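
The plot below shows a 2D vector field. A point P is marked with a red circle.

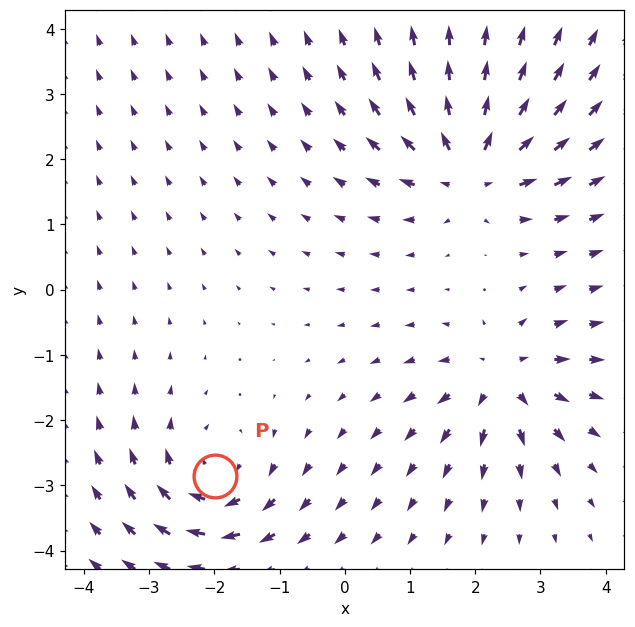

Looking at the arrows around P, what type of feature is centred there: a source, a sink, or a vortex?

vortex

At P (-2.0, -2.9) the arrows circulate clockwise. Divergence ≈0, curl about -5 — near-zero divergence with nonzero curl is a vortex.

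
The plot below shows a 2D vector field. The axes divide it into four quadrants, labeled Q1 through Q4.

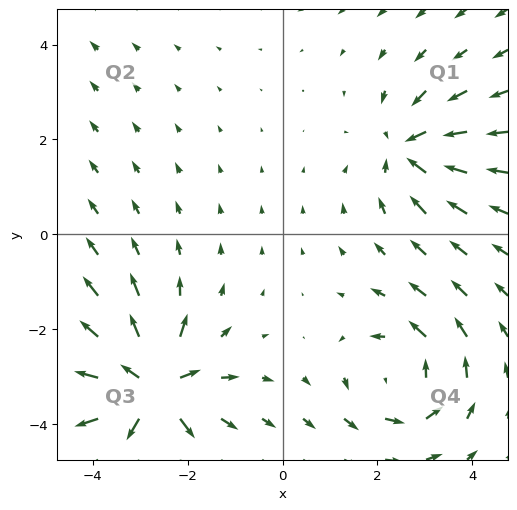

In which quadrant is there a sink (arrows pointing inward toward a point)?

The sink sits at approximately (2.7, 1.8), which lies in quadrant Q1. The divergence there is about -4, negative as expected for a sink.

Q1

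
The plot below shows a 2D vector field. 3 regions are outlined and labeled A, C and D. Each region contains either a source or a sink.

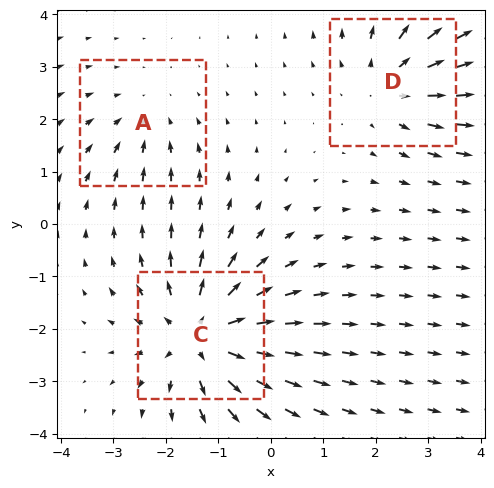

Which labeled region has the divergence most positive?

C

Divergence at each region's feature centre — A: about -2, C: about +5, D: about +3. Region C is most positive.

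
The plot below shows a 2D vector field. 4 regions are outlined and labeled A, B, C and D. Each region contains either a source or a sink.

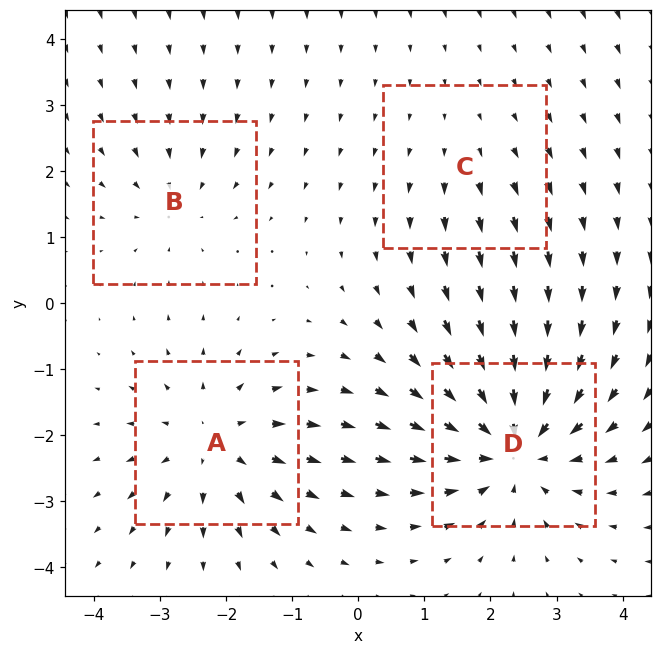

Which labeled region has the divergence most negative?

Divergence at each region's feature centre — A: about +4, B: about -3, C: about +2, D: about -6. Region D is most negative.

D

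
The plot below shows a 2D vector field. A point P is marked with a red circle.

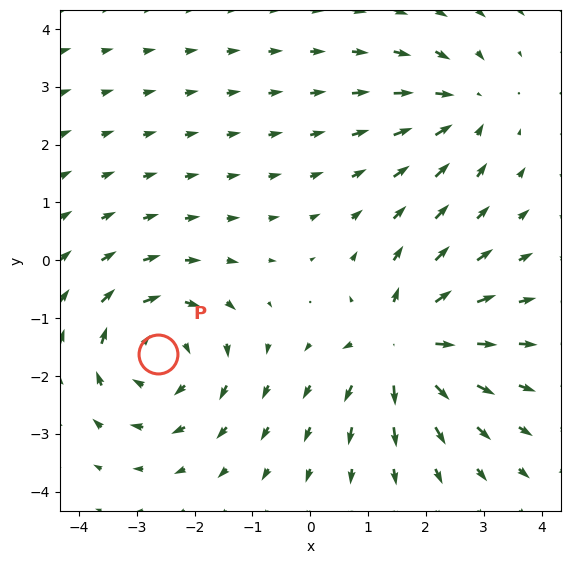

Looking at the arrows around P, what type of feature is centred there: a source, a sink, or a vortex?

At P (-2.6, -1.6) the arrows circulate clockwise. Divergence ≈0, curl about -4 — near-zero divergence with nonzero curl is a vortex.

vortex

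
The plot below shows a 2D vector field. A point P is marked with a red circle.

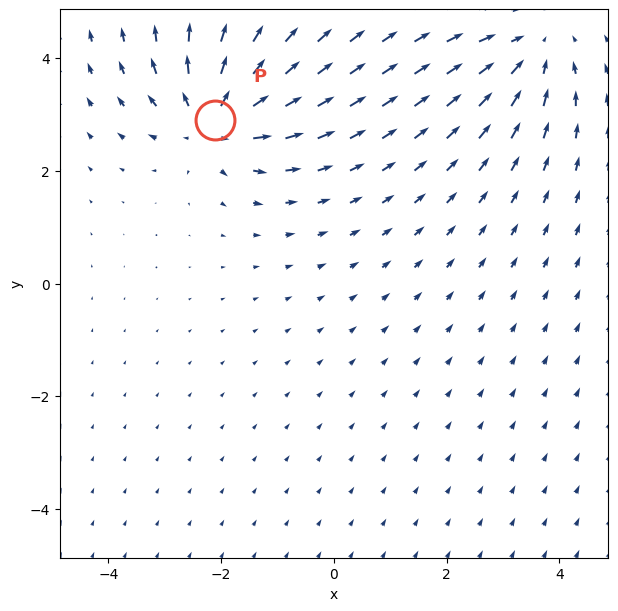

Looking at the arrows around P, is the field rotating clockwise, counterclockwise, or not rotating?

not rotating

Near P at (-2.1, 2.9) the arrows show no circulation. The curl there is ≈0.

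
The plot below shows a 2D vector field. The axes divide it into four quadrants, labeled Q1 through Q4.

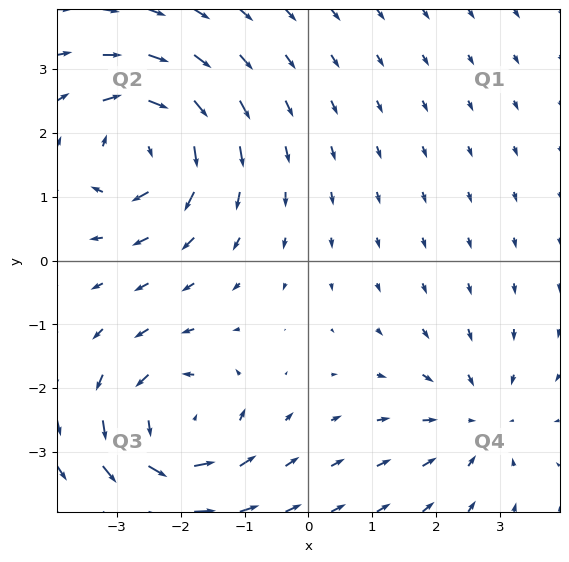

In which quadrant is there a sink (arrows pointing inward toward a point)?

Q4

The sink sits at approximately (2.7, -2.5), which lies in quadrant Q4. The divergence there is about -3, negative as expected for a sink.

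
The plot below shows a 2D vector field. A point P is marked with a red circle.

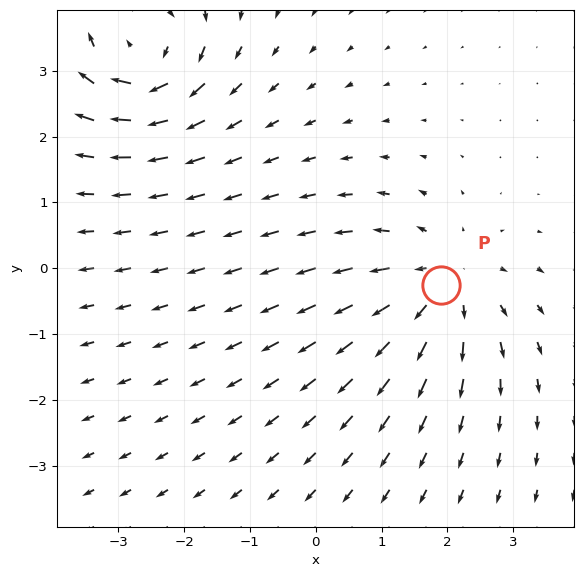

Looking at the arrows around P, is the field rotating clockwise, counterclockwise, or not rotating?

not rotating

Near P at (1.9, -0.3) the arrows show no circulation. The curl there is ≈0.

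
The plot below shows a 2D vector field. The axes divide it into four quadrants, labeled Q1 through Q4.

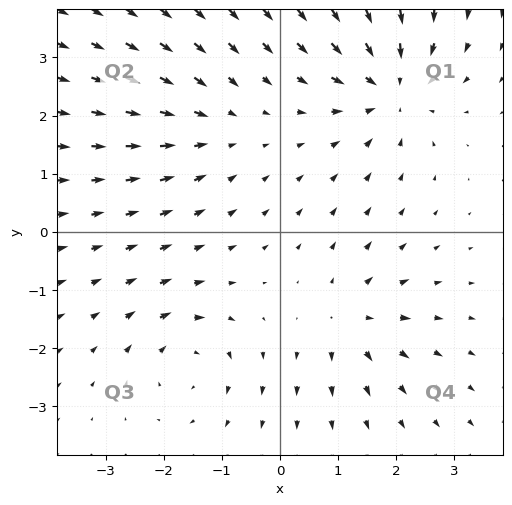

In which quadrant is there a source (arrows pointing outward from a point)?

Q4

The source sits at approximately (1.2, -1.5), which lies in quadrant Q4. The divergence there is about +4, positive as expected for a source.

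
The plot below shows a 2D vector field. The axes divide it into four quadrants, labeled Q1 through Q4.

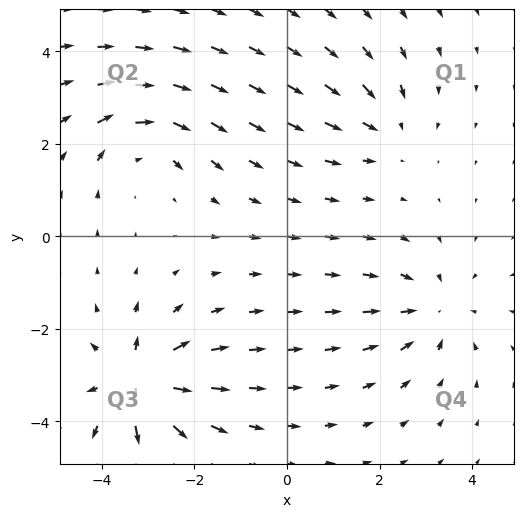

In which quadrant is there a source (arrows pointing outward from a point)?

Q3

The source sits at approximately (-3.2, -3.2), which lies in quadrant Q3. The divergence there is about +7, positive as expected for a source.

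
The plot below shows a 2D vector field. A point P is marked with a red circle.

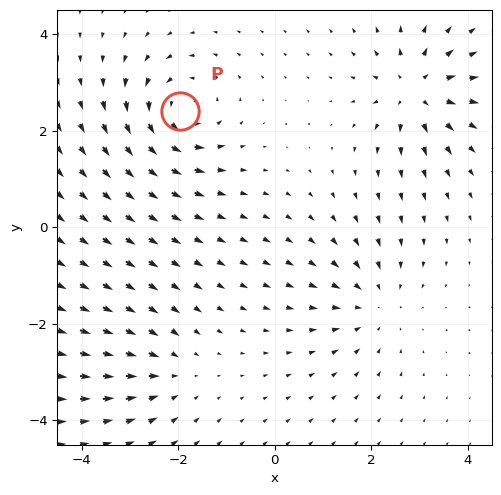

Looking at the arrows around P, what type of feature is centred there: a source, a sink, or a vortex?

At P (-2.0, 2.4) the arrows circulate counterclockwise. Divergence ≈0, curl about +5 — near-zero divergence with nonzero curl is a vortex.

vortex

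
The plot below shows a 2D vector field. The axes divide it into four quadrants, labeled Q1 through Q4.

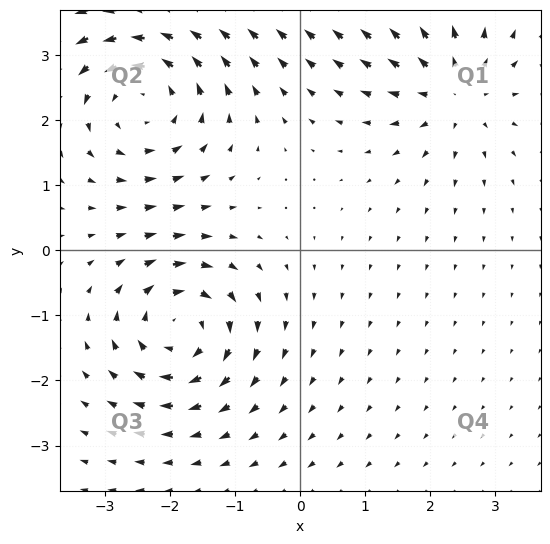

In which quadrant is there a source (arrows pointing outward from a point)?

The source sits at approximately (2.4, 2.4), which lies in quadrant Q1. The divergence there is about +4, positive as expected for a source.

Q1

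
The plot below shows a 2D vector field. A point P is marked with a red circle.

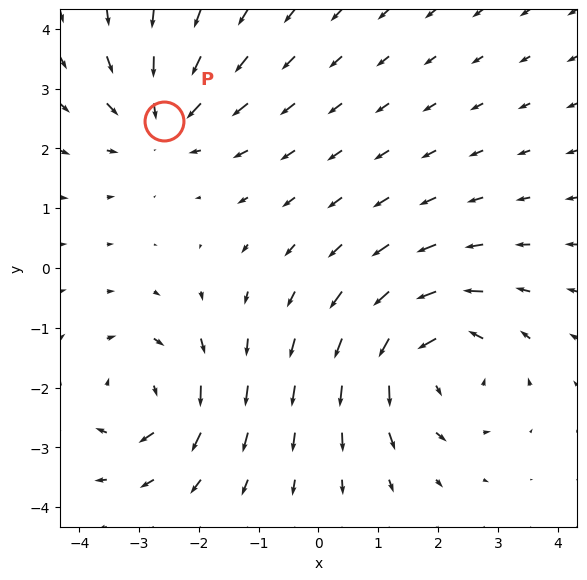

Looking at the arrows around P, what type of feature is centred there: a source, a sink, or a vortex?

At P (-2.6, 2.5) the arrows converge inward. Divergence about -4, curl ≈0 — negative divergence with near-zero curl is a sink.

sink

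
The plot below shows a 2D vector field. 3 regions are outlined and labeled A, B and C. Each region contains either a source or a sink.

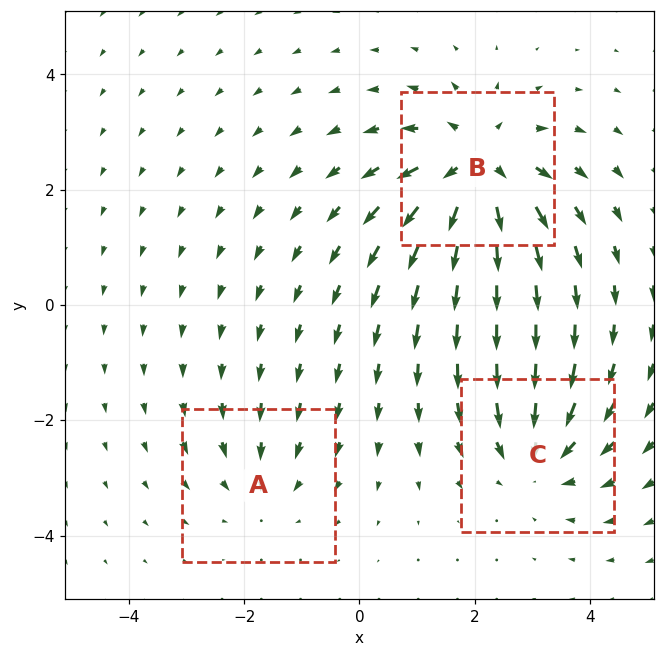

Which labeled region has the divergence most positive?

B

Divergence at each region's feature centre — A: about -2, B: about +5, C: about -3. Region B is most positive.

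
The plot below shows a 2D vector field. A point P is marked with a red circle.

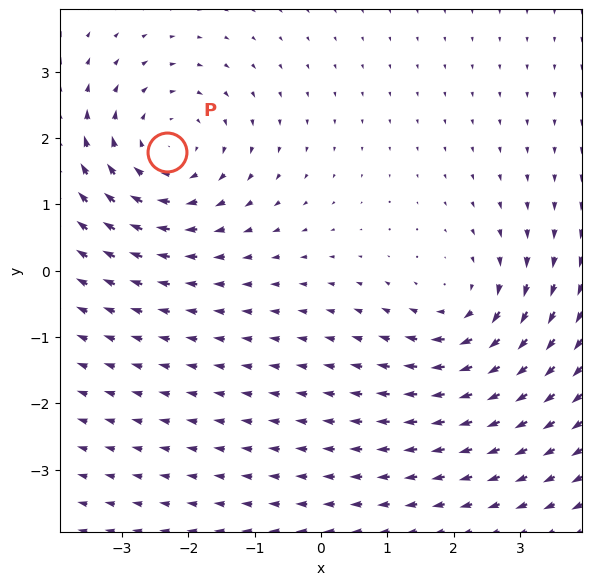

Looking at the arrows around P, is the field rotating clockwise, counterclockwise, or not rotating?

clockwise

Near P at (-2.3, 1.8) the arrows circulate clockwise. The curl (z-component) there is about -4; negative curl means clockwise rotation.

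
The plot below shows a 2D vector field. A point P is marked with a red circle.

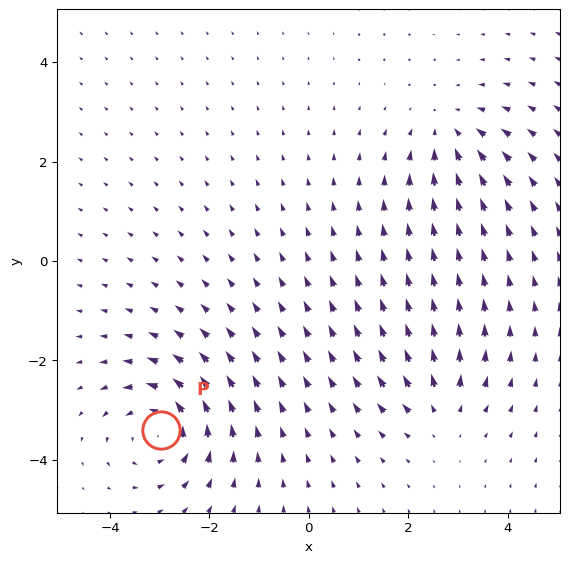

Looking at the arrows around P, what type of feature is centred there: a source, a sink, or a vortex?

vortex

At P (-3.0, -3.4) the arrows circulate counterclockwise. Divergence ≈0, curl about +5 — near-zero divergence with nonzero curl is a vortex.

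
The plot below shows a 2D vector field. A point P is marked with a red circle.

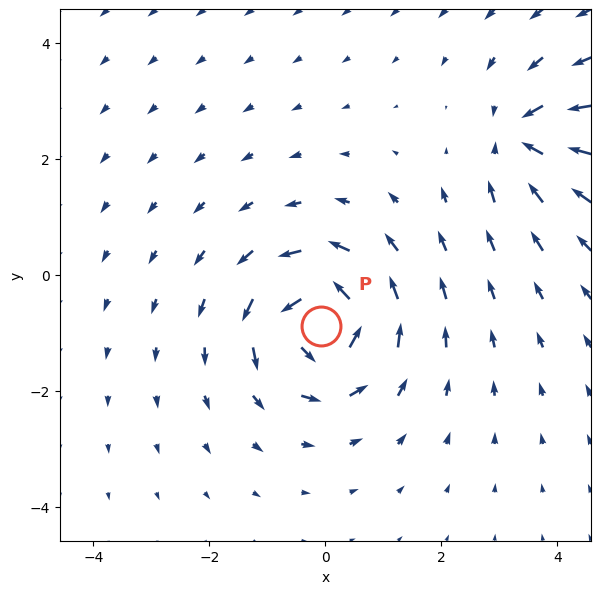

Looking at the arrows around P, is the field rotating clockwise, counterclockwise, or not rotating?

Near P at (-0.1, -0.9) the arrows circulate counterclockwise. The curl (z-component) there is about +6; positive curl means counterclockwise rotation.

counterclockwise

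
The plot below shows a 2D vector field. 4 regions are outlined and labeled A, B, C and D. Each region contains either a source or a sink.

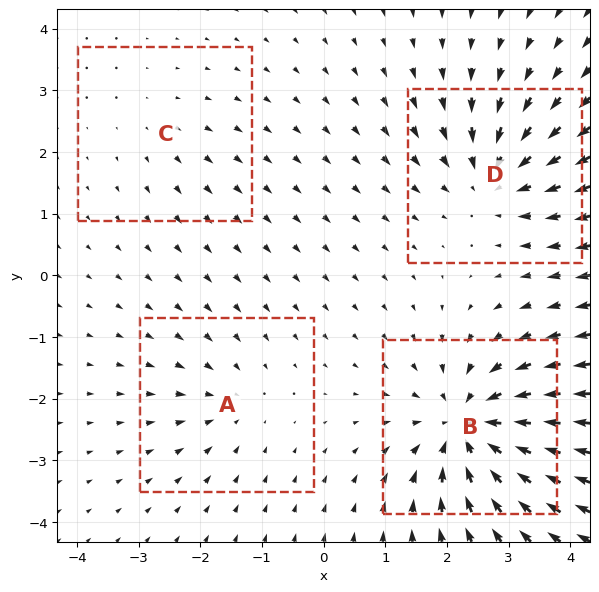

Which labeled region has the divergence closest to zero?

Divergence at each region's feature centre — A: about -3, B: about -8, C: about +2, D: about -6. Region C is closest to zero.

C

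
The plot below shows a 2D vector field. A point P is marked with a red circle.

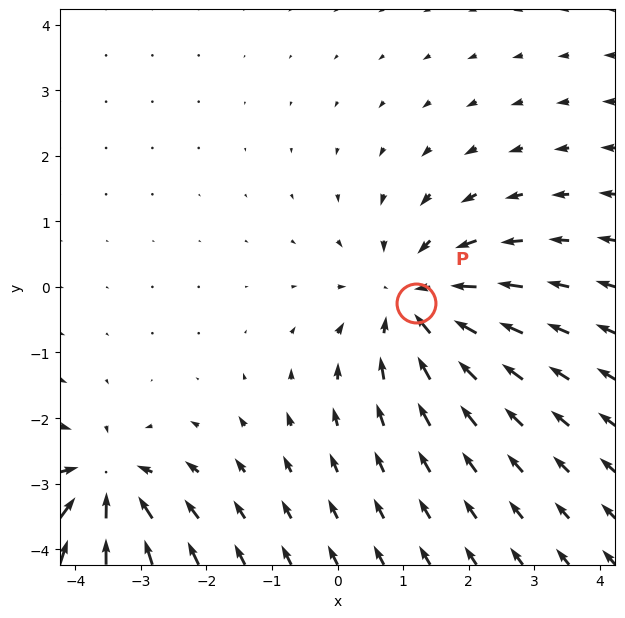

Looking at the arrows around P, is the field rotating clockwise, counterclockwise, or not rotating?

not rotating

Near P at (1.2, -0.2) the arrows show no circulation. The curl there is ≈0.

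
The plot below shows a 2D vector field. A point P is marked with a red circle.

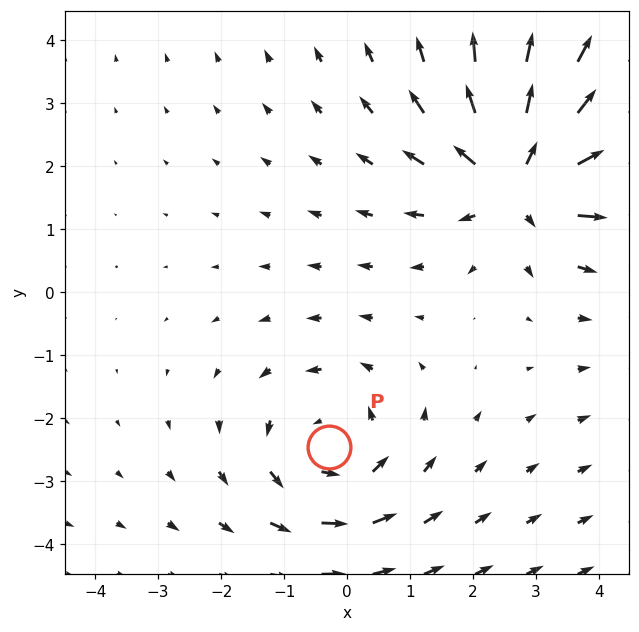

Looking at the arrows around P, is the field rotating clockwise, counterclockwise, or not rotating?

Near P at (-0.3, -2.5) the arrows circulate counterclockwise. The curl (z-component) there is about +3; positive curl means counterclockwise rotation.

counterclockwise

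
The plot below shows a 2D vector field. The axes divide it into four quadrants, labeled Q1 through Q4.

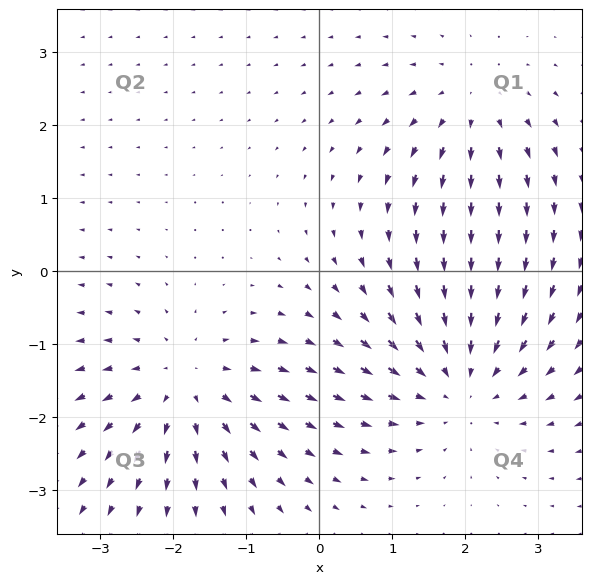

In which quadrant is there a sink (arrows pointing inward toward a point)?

The sink sits at approximately (1.9, -1.5), which lies in quadrant Q4. The divergence there is about -4, negative as expected for a sink.

Q4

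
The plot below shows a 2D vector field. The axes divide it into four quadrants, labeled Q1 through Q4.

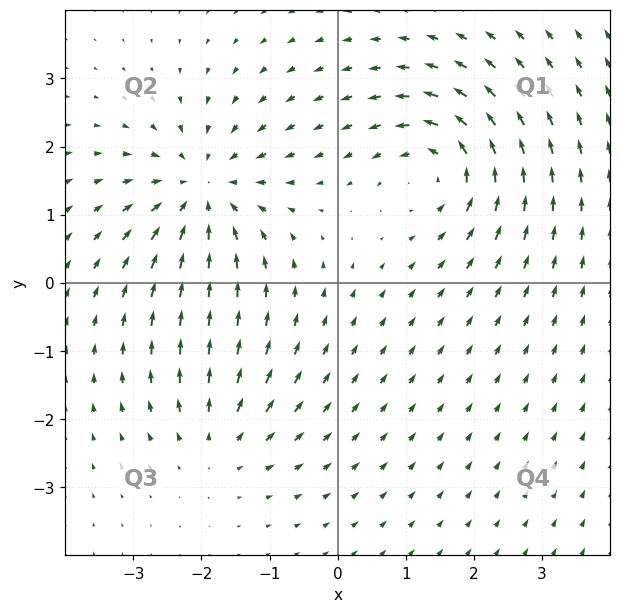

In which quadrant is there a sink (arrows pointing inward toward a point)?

The sink sits at approximately (-2.0, 1.4), which lies in quadrant Q2. The divergence there is about -5, negative as expected for a sink.

Q2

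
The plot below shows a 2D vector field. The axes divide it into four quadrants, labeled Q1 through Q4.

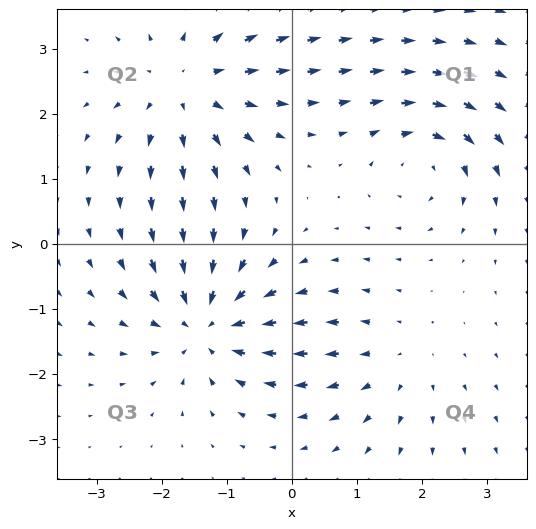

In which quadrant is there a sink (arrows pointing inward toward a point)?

Q3

The sink sits at approximately (-1.3, -1.2), which lies in quadrant Q3. The divergence there is about -6, negative as expected for a sink.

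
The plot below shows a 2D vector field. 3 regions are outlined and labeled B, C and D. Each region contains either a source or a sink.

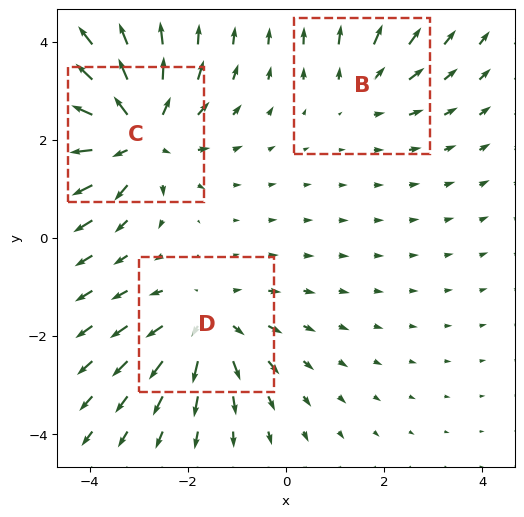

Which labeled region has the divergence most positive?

C

Divergence at each region's feature centre — B: about +2, C: about +4, D: about +3. Region C is most positive.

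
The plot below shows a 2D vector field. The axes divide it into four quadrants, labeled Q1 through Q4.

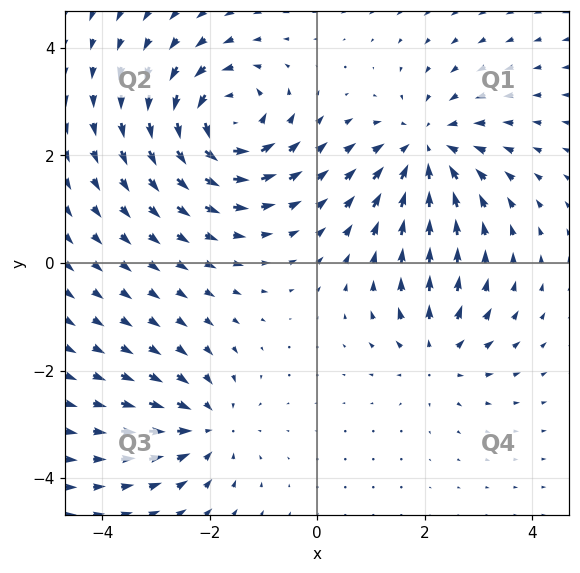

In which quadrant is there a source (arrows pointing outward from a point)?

Q4

The source sits at approximately (2.2, -1.7), which lies in quadrant Q4. The divergence there is about +4, positive as expected for a source.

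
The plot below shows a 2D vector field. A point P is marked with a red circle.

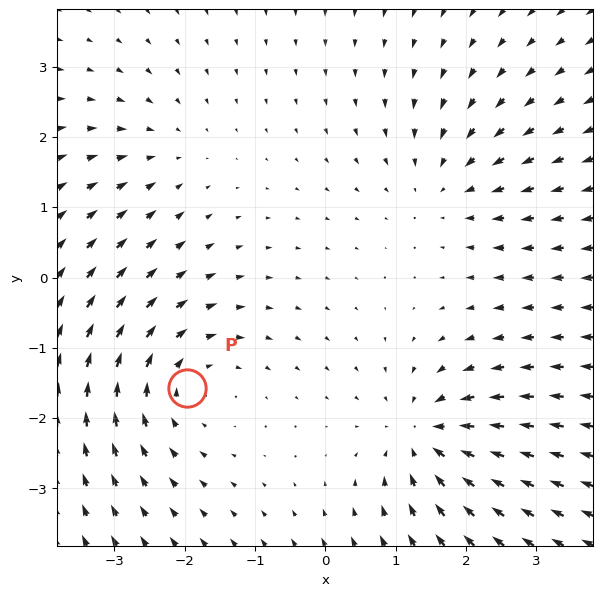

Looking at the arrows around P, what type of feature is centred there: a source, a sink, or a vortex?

vortex

At P (-2.0, -1.6) the arrows circulate clockwise. Divergence ≈0, curl about -4 — near-zero divergence with nonzero curl is a vortex.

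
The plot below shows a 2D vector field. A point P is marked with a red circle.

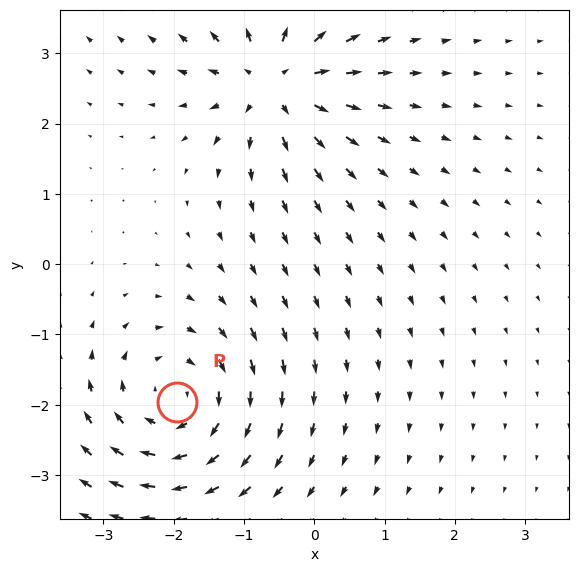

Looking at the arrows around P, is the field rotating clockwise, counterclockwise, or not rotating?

clockwise

Near P at (-2.0, -2.0) the arrows circulate clockwise. The curl (z-component) there is about -5; negative curl means clockwise rotation.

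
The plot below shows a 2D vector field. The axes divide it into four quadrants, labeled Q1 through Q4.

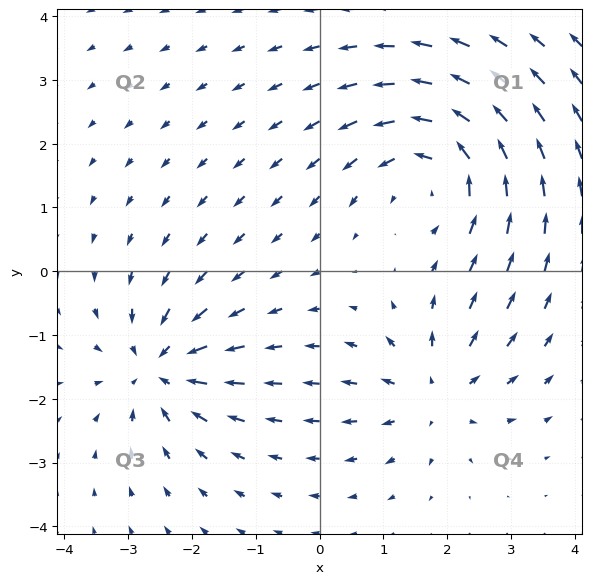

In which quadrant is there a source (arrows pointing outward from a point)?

The source sits at approximately (1.8, -1.9), which lies in quadrant Q4. The divergence there is about +3, positive as expected for a source.

Q4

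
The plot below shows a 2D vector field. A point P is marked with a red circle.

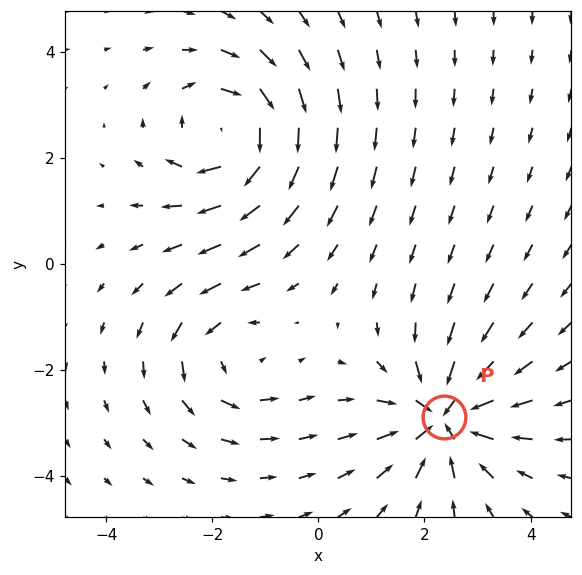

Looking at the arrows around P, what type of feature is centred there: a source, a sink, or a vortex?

At P (2.4, -2.9) the arrows converge inward. Divergence about -5, curl ≈0 — negative divergence with near-zero curl is a sink.

sink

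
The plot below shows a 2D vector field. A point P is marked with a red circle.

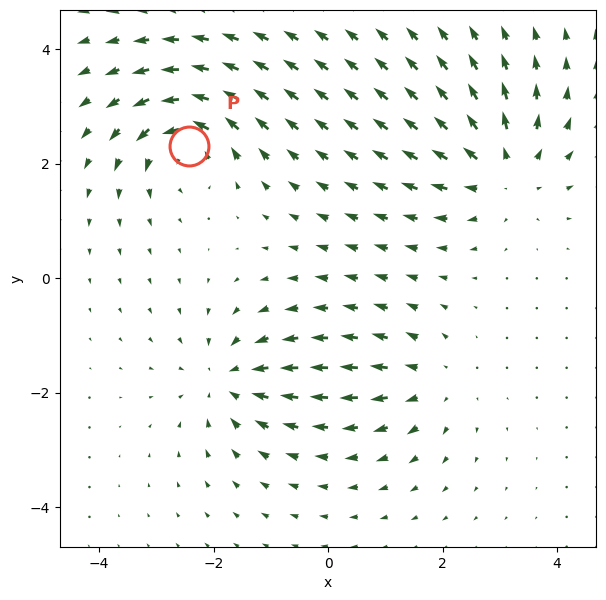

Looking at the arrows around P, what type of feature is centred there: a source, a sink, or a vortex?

vortex

At P (-2.4, 2.3) the arrows circulate counterclockwise. Divergence ≈0, curl about +6 — near-zero divergence with nonzero curl is a vortex.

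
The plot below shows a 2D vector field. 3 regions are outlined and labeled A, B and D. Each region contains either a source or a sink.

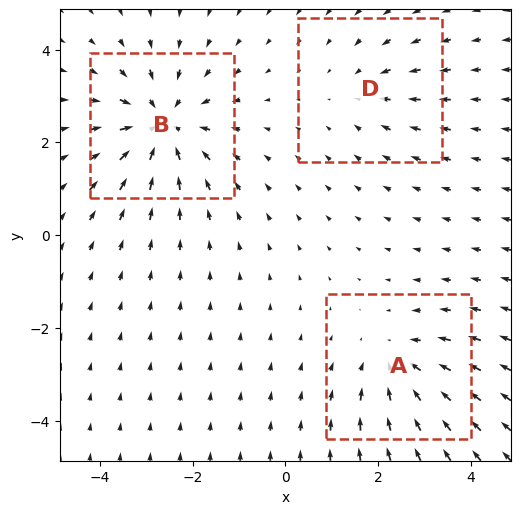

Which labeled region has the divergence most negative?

Divergence at each region's feature centre — A: about -3, B: about -4, D: about -2. Region B is most negative.

B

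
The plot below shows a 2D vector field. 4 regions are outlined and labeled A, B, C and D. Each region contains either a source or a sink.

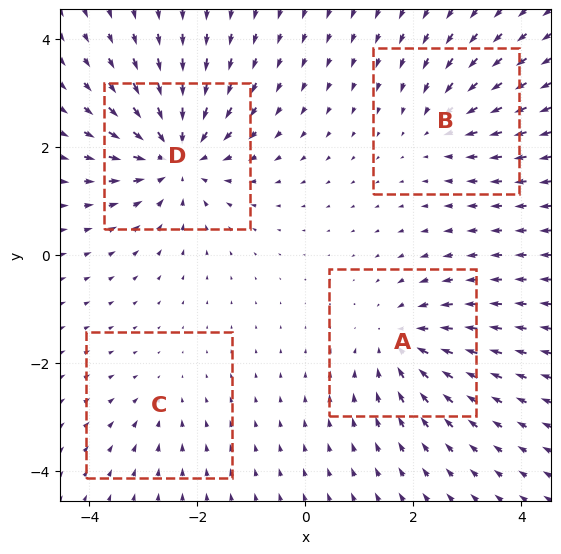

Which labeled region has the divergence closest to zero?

C

Divergence at each region's feature centre — A: about -5, B: about -3, C: about -2, D: about -7. Region C is closest to zero.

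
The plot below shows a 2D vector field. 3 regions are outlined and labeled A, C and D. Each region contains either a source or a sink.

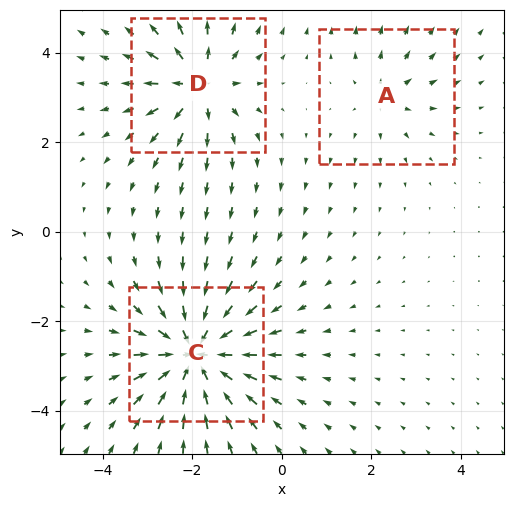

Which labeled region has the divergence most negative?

Divergence at each region's feature centre — A: about +2, C: about -6, D: about +4. Region C is most negative.

C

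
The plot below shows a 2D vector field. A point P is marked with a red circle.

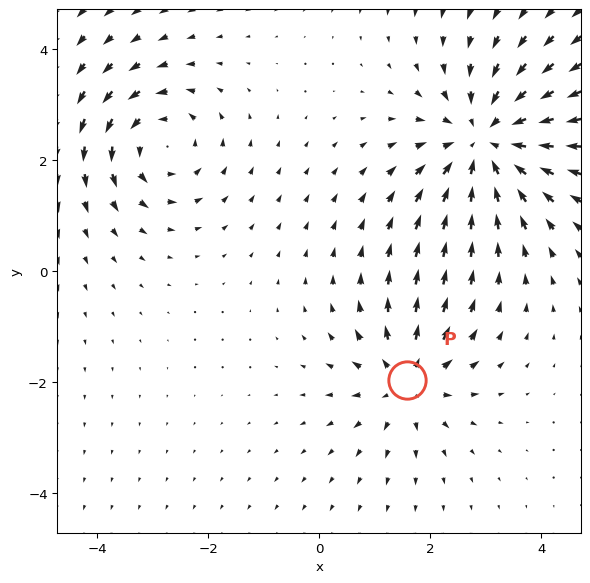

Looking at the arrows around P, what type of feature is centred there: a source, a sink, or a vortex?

At P (1.6, -2.0) the arrows spread outward. Divergence about +4, curl ≈0 — positive divergence with near-zero curl is a source.

source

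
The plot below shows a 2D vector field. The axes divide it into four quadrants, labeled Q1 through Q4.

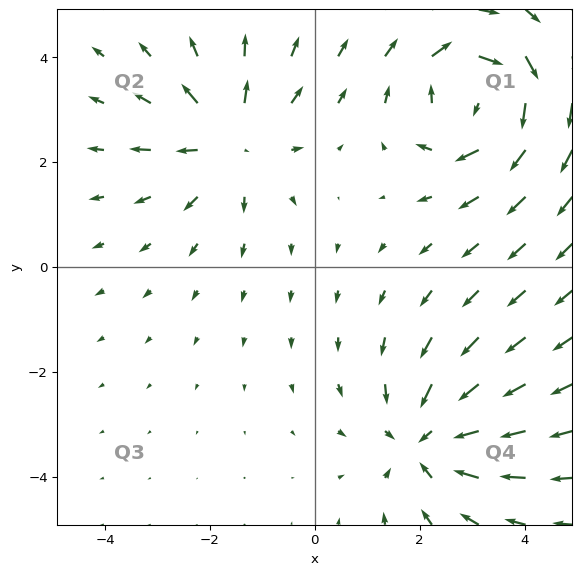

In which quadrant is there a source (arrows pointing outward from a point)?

The source sits at approximately (-1.6, 2.4), which lies in quadrant Q2. The divergence there is about +3, positive as expected for a source.

Q2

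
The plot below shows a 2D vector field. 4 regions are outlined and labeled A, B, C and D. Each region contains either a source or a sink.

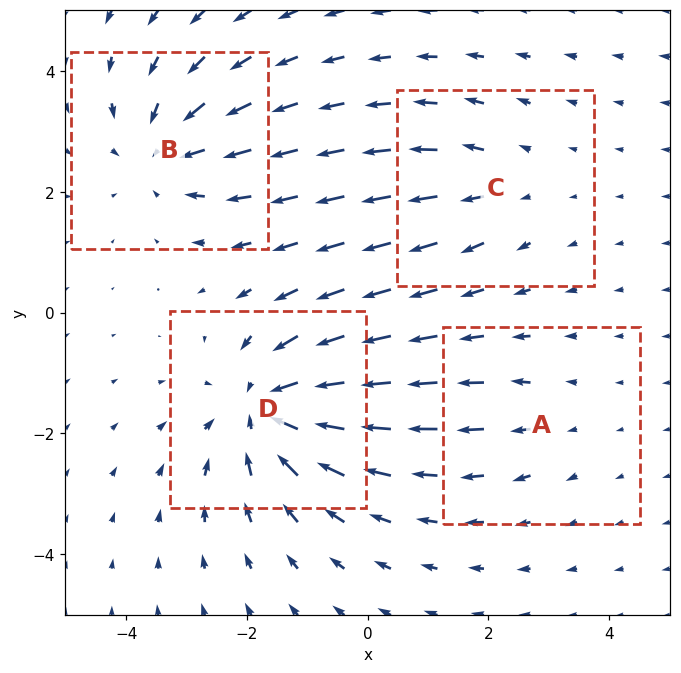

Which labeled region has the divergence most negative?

Divergence at each region's feature centre — A: about +2, B: about -4, C: about +3, D: about -6. Region D is most negative.

D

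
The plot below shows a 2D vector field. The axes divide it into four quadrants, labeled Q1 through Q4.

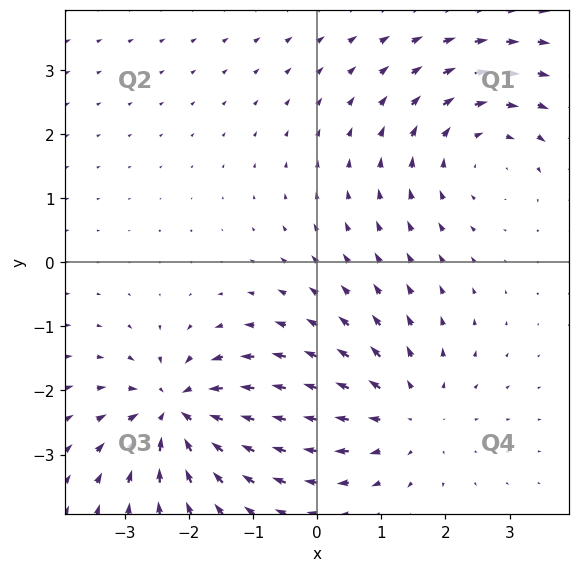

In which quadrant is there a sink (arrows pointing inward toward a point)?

The sink sits at approximately (-2.2, -2.3), which lies in quadrant Q3. The divergence there is about -7, negative as expected for a sink.

Q3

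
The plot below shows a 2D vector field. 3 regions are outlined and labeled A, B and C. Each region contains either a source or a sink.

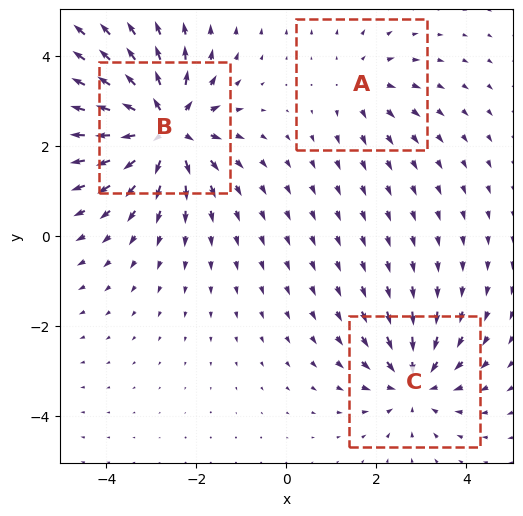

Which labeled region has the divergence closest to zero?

A

Divergence at each region's feature centre — A: about +2, B: about +6, C: about -4. Region A is closest to zero.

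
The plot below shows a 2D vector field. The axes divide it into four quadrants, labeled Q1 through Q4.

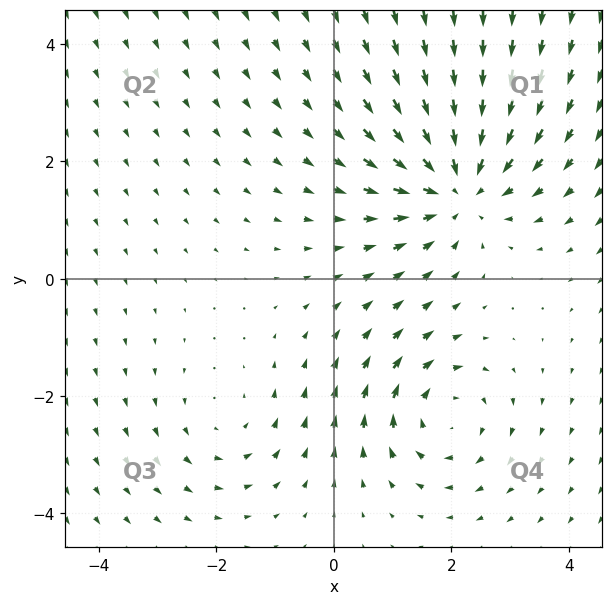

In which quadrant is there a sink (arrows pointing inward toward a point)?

Q1

The sink sits at approximately (2.1, 1.6), which lies in quadrant Q1. The divergence there is about -4, negative as expected for a sink.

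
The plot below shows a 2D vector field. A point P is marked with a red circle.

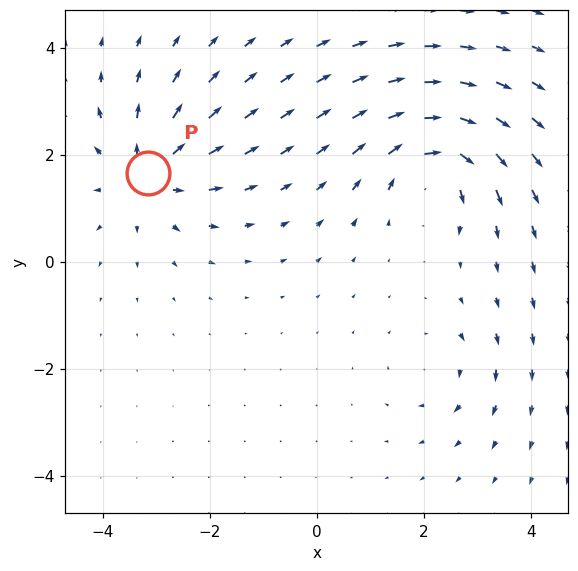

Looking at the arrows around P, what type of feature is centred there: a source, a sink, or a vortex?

At P (-3.2, 1.7) the arrows spread outward. Divergence about +4, curl ≈0 — positive divergence with near-zero curl is a source.

source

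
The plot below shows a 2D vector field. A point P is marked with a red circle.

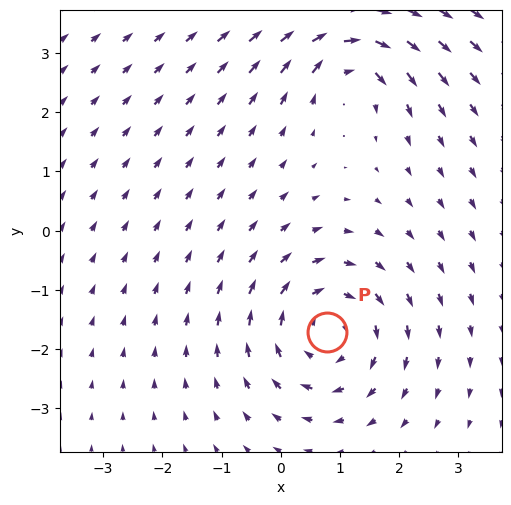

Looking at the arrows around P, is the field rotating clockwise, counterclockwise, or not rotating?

clockwise

Near P at (0.8, -1.7) the arrows circulate clockwise. The curl (z-component) there is about -4; negative curl means clockwise rotation.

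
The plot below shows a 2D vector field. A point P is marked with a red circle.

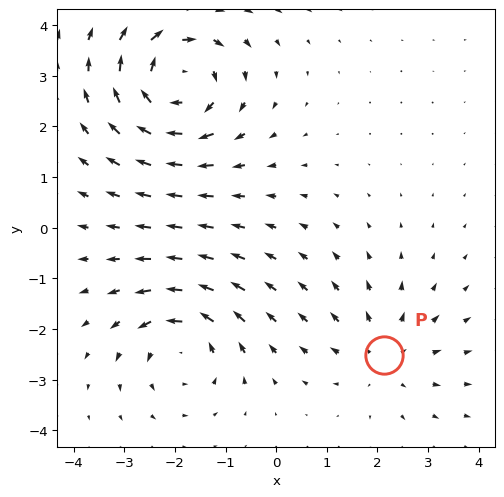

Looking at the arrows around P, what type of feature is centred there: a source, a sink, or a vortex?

At P (2.1, -2.5) the arrows spread outward. Divergence about +3, curl ≈0 — positive divergence with near-zero curl is a source.

source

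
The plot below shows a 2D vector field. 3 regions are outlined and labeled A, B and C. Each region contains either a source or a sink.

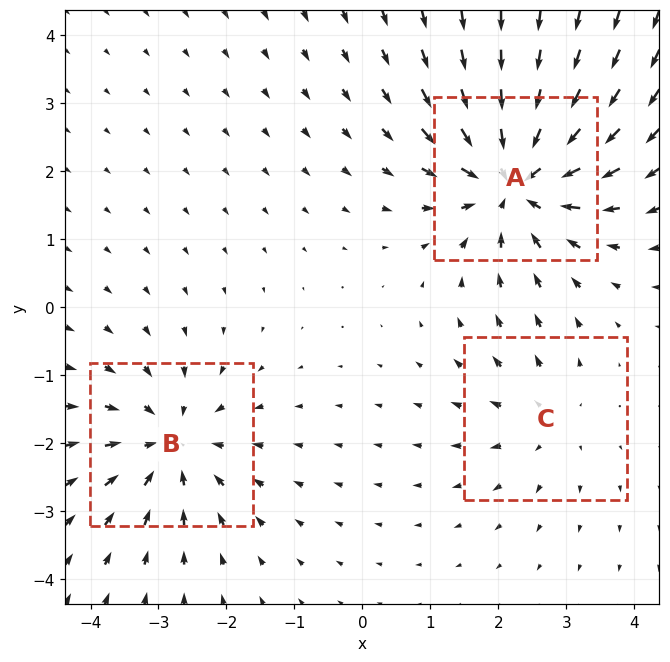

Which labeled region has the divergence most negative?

A

Divergence at each region's feature centre — A: about -5, B: about -4, C: about +2. Region A is most negative.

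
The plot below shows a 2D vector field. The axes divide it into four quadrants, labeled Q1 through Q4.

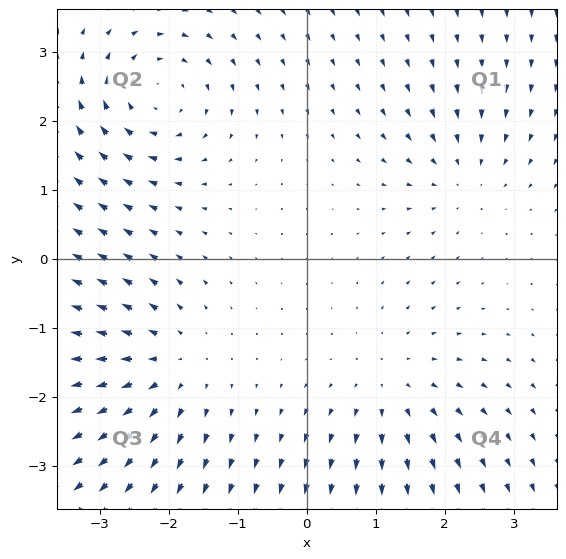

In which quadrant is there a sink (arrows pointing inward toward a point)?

Q1

The sink sits at approximately (2.3, 1.2), which lies in quadrant Q1. The divergence there is about -3, negative as expected for a sink.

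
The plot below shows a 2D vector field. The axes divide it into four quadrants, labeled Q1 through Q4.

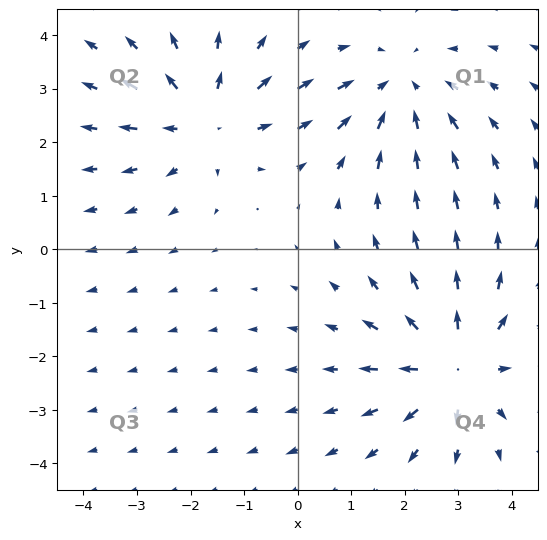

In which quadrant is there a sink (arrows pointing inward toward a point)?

The sink sits at approximately (1.9, 3.0), which lies in quadrant Q1. The divergence there is about -3, negative as expected for a sink.

Q1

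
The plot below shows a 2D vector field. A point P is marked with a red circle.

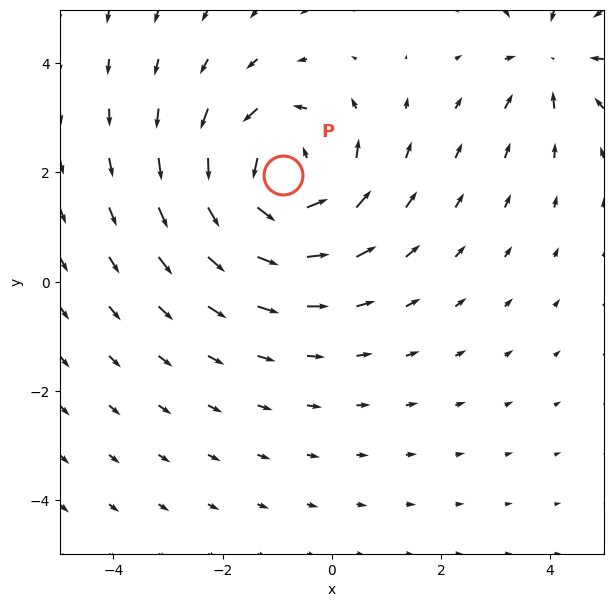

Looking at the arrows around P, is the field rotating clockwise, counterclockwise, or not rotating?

counterclockwise

Near P at (-0.9, 2.0) the arrows circulate counterclockwise. The curl (z-component) there is about +4; positive curl means counterclockwise rotation.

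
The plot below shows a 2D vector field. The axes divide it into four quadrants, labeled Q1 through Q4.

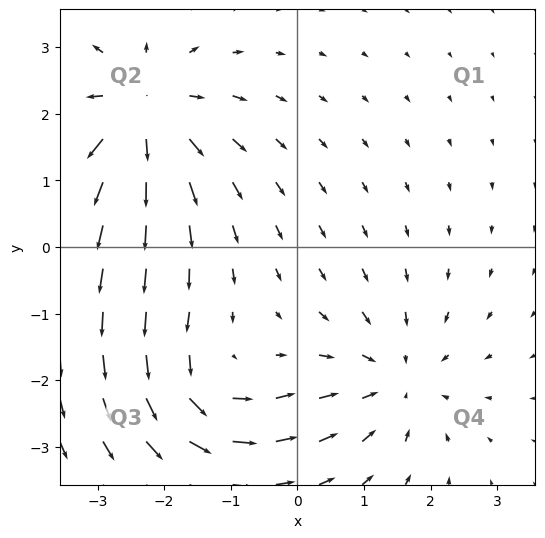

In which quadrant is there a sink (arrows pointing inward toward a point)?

The sink sits at approximately (1.5, -2.0), which lies in quadrant Q4. The divergence there is about -3, negative as expected for a sink.

Q4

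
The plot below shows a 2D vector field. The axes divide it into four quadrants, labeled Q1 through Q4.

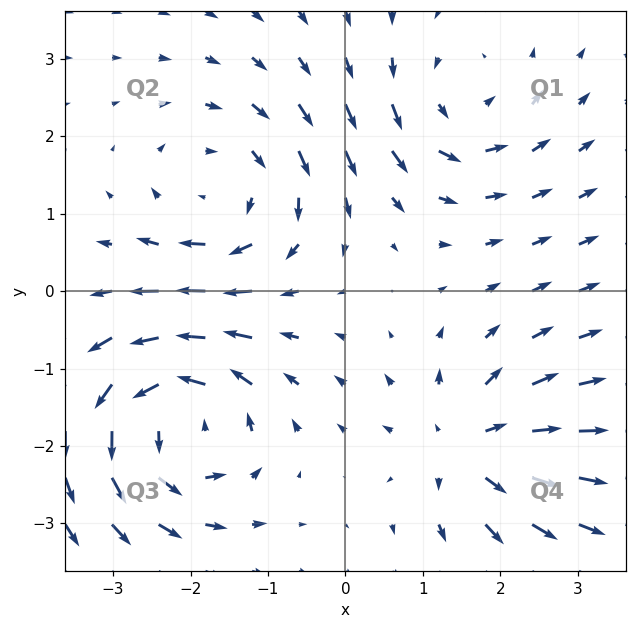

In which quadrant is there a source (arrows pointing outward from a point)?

The source sits at approximately (1.6, -2.0), which lies in quadrant Q4. The divergence there is about +4, positive as expected for a source.

Q4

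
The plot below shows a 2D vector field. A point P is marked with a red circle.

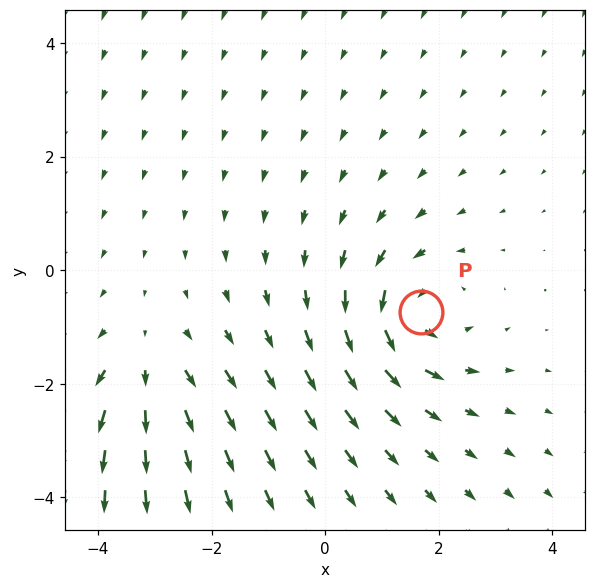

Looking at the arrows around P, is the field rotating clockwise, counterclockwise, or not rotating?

Near P at (1.7, -0.7) the arrows circulate counterclockwise. The curl (z-component) there is about +4; positive curl means counterclockwise rotation.

counterclockwise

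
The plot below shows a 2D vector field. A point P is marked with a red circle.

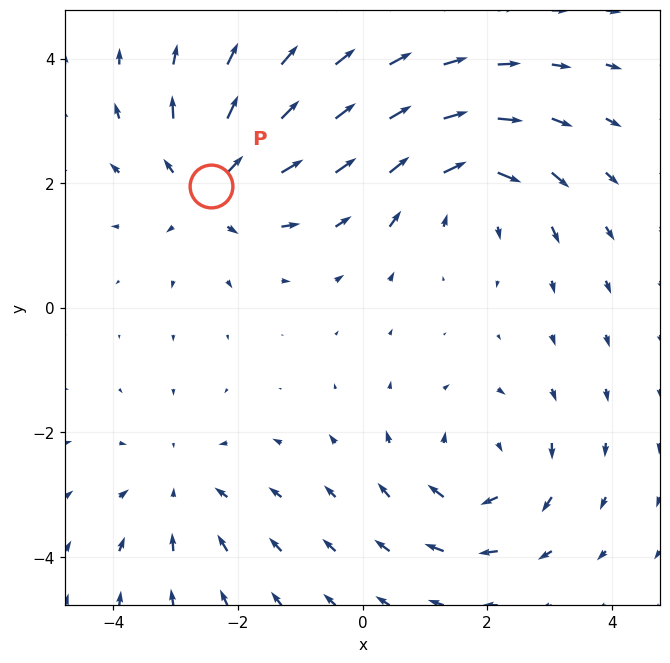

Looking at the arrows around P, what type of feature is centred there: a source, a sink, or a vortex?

At P (-2.4, 2.0) the arrows spread outward. Divergence about +5, curl ≈0 — positive divergence with near-zero curl is a source.

source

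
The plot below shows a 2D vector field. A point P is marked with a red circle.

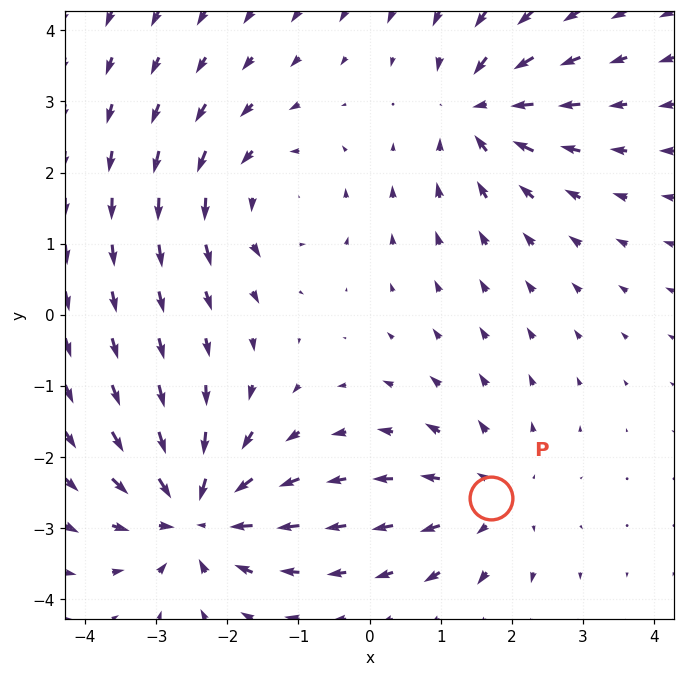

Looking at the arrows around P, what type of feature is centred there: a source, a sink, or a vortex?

At P (1.7, -2.6) the arrows spread outward. Divergence about +3, curl ≈0 — positive divergence with near-zero curl is a source.

source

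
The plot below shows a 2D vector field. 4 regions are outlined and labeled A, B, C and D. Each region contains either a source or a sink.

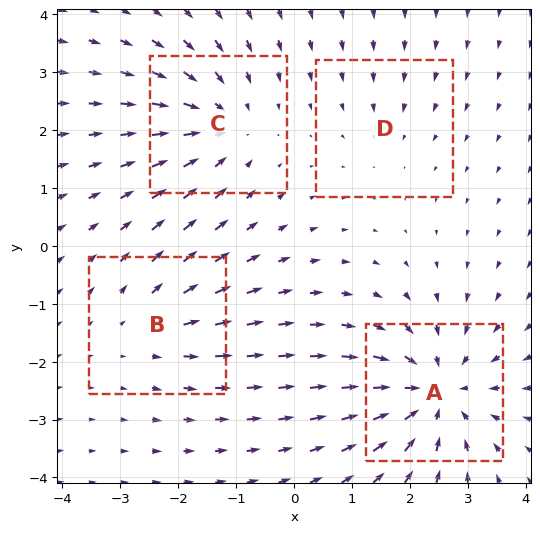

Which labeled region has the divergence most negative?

A

Divergence at each region's feature centre — A: about -6, B: about +3, C: about -5, D: about -2. Region A is most negative.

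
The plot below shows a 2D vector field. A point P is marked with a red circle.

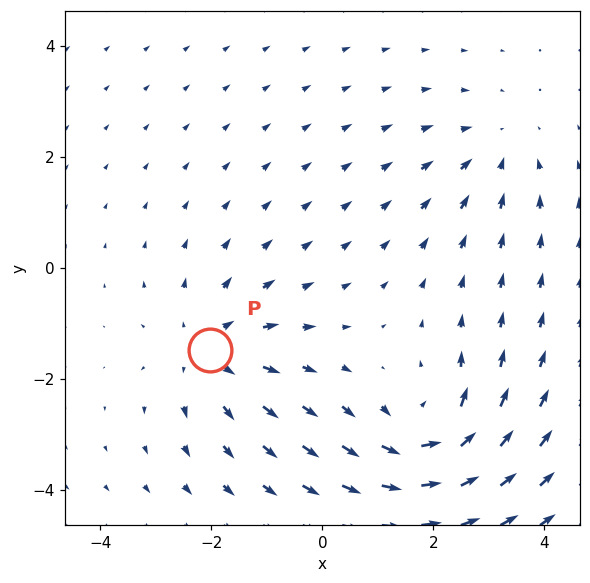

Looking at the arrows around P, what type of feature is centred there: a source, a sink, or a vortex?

At P (-2.0, -1.5) the arrows spread outward. Divergence about +4, curl ≈0 — positive divergence with near-zero curl is a source.

source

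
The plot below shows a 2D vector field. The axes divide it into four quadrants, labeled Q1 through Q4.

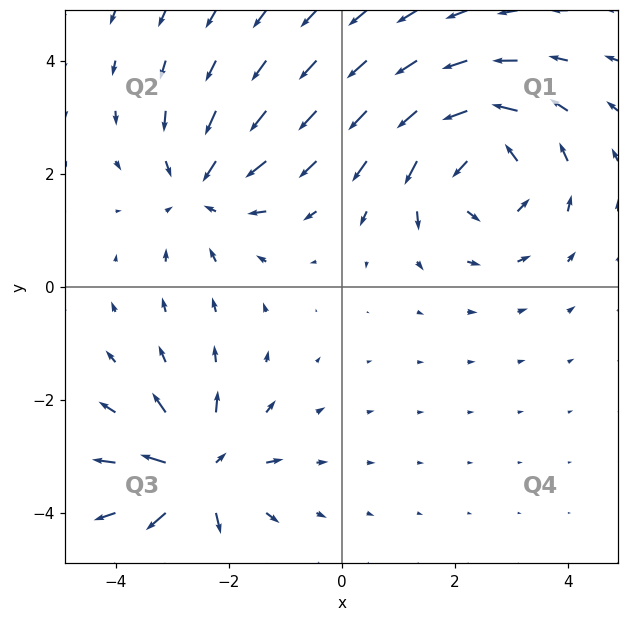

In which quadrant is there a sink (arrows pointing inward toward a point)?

Q2

The sink sits at approximately (-2.5, 1.7), which lies in quadrant Q2. The divergence there is about -3, negative as expected for a sink.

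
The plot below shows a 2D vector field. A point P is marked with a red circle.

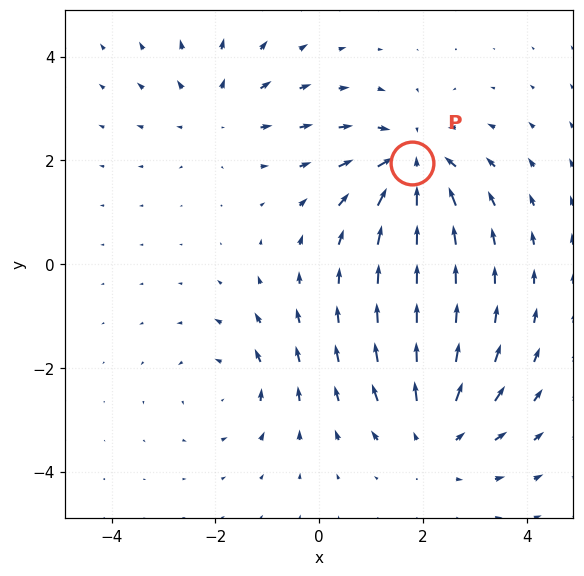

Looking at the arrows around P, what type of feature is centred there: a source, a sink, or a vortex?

sink

At P (1.8, 1.9) the arrows converge inward. Divergence about -5, curl ≈0 — negative divergence with near-zero curl is a sink.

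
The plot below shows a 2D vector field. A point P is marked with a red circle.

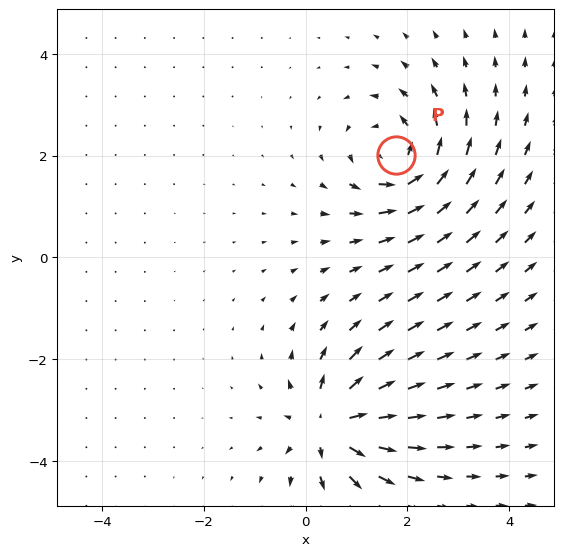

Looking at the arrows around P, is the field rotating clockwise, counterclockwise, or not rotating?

Near P at (1.8, 2.0) the arrows circulate counterclockwise. The curl (z-component) there is about +6; positive curl means counterclockwise rotation.

counterclockwise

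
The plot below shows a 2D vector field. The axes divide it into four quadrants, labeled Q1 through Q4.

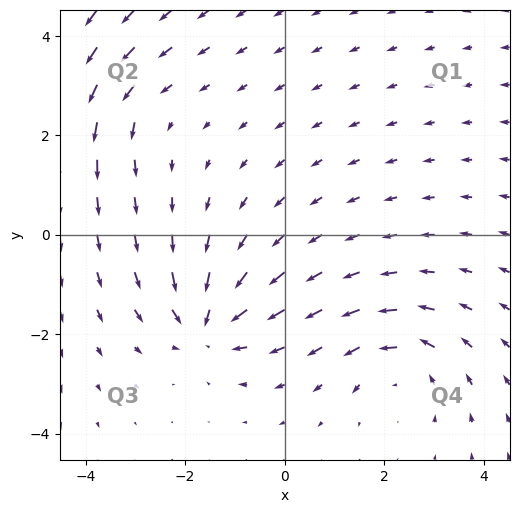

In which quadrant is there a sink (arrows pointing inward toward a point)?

Q3

The sink sits at approximately (-1.5, -1.8), which lies in quadrant Q3. The divergence there is about -5, negative as expected for a sink.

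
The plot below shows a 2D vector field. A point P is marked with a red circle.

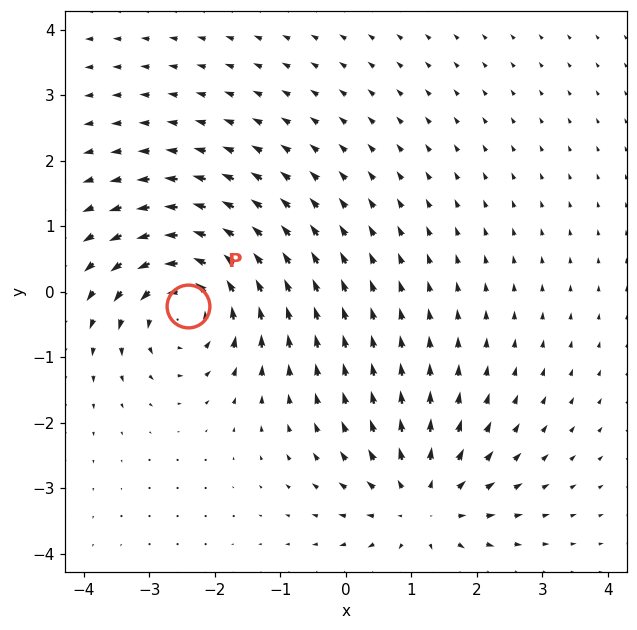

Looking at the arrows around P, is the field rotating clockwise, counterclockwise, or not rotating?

Near P at (-2.4, -0.2) the arrows circulate counterclockwise. The curl (z-component) there is about +5; positive curl means counterclockwise rotation.

counterclockwise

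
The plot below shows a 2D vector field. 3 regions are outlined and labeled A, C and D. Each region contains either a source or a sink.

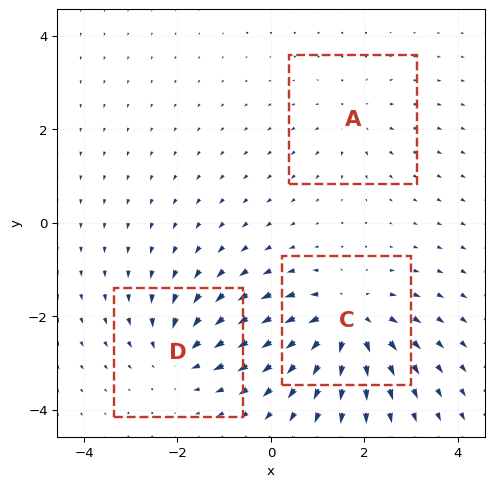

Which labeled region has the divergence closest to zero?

A

Divergence at each region's feature centre — A: about +2, C: about +5, D: about -3. Region A is closest to zero.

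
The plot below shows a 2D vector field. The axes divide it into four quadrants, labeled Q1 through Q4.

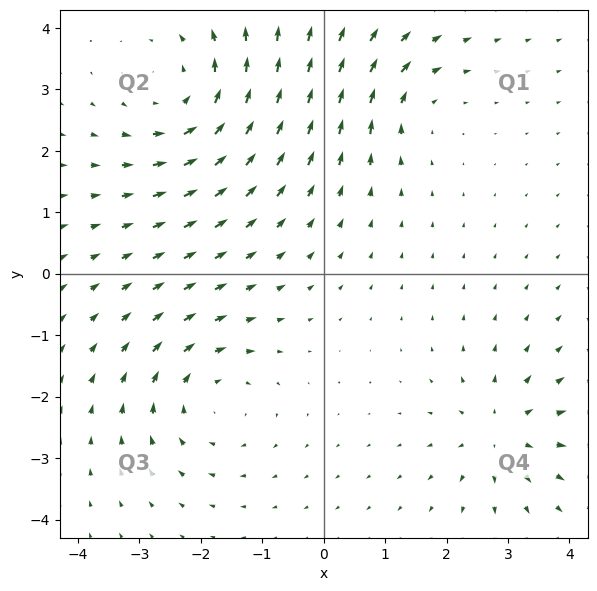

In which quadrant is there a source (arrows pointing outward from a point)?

The source sits at approximately (2.9, -2.6), which lies in quadrant Q4. The divergence there is about +4, positive as expected for a source.

Q4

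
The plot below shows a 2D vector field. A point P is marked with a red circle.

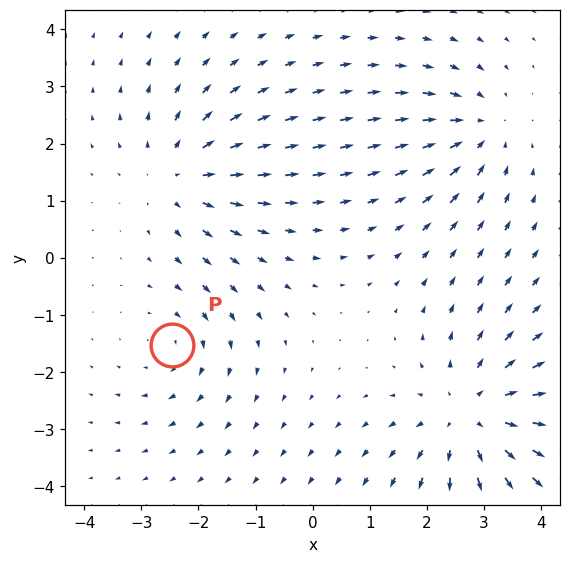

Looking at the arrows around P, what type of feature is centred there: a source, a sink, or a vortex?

At P (-2.5, -1.5) the arrows circulate clockwise. Divergence ≈0, curl about -2 — near-zero divergence with nonzero curl is a vortex.

vortex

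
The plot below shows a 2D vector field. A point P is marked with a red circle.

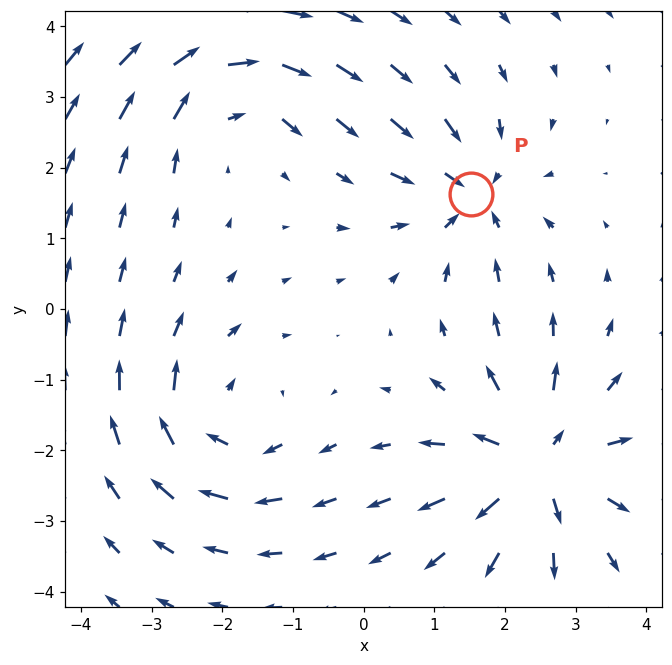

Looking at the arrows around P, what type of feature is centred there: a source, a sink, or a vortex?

At P (1.5, 1.6) the arrows converge inward. Divergence about -4, curl ≈0 — negative divergence with near-zero curl is a sink.

sink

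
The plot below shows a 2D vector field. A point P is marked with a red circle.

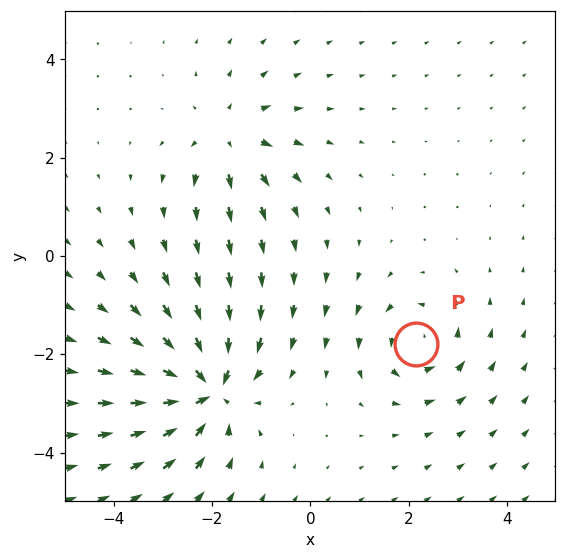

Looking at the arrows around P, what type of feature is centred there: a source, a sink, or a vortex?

At P (2.1, -1.8) the arrows circulate counterclockwise. Divergence ≈0, curl about +4 — near-zero divergence with nonzero curl is a vortex.

vortex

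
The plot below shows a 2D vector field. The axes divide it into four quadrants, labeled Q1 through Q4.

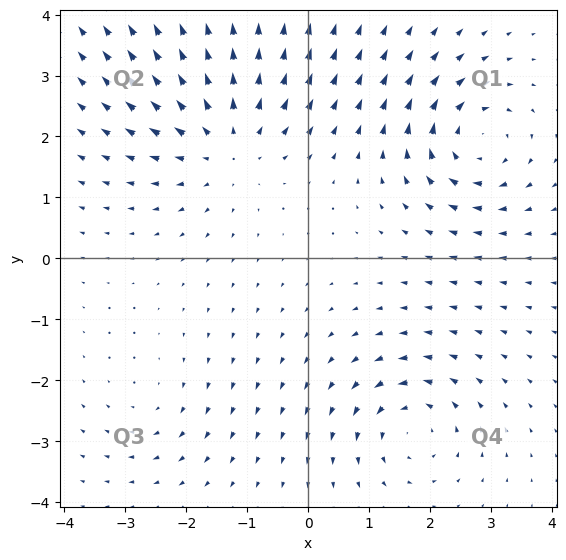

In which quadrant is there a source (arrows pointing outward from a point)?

Q2

The source sits at approximately (-1.3, 1.9), which lies in quadrant Q2. The divergence there is about +4, positive as expected for a source.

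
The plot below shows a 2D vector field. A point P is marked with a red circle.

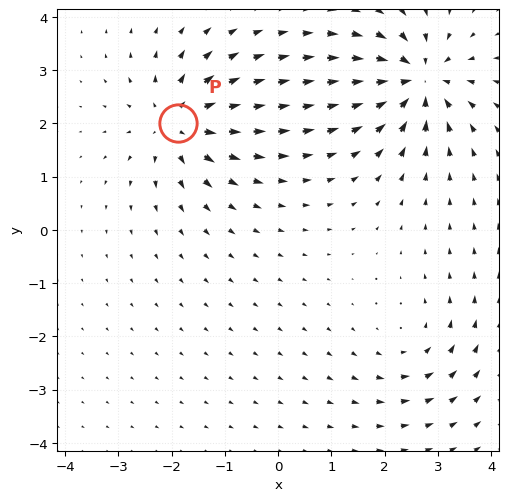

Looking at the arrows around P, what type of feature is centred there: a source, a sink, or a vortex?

At P (-1.9, 2.0) the arrows spread outward. Divergence about +5, curl ≈0 — positive divergence with near-zero curl is a source.

source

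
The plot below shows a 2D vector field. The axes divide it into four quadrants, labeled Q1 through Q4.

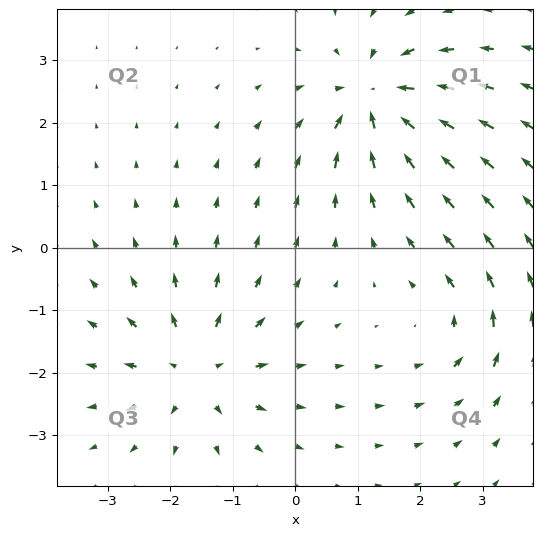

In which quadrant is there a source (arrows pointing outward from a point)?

The source sits at approximately (-1.6, -1.9), which lies in quadrant Q3. The divergence there is about +5, positive as expected for a source.

Q3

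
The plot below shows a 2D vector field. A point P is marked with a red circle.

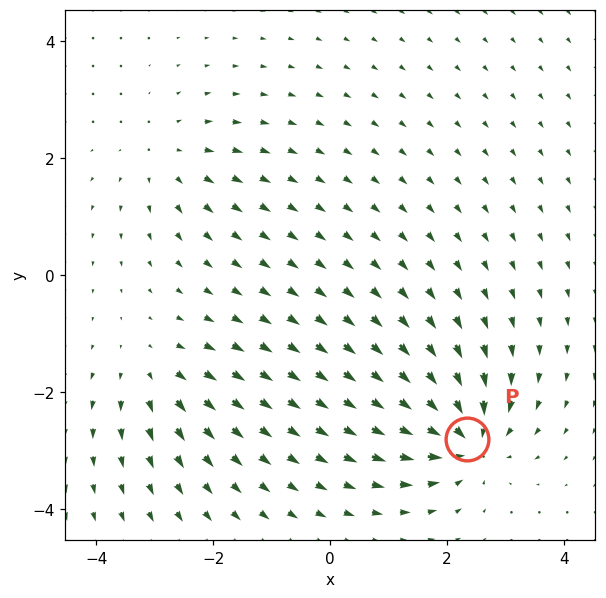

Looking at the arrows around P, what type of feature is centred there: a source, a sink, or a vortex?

sink

At P (2.3, -2.8) the arrows converge inward. Divergence about -6, curl ≈0 — negative divergence with near-zero curl is a sink.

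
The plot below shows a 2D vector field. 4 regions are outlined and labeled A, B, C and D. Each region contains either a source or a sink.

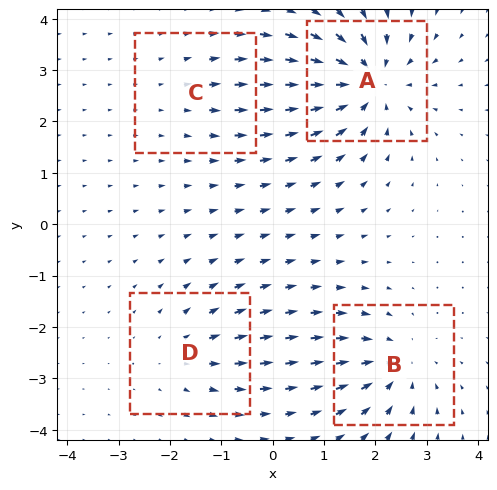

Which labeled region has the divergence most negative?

A

Divergence at each region's feature centre — A: about -8, B: about -5, C: about +2, D: about +3. Region A is most negative.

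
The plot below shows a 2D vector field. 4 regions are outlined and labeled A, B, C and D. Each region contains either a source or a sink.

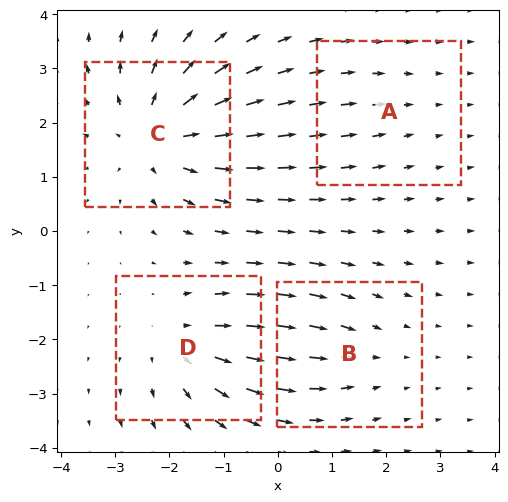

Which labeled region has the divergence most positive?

C

Divergence at each region's feature centre — A: about -2, B: about -3, C: about +6, D: about +4. Region C is most positive.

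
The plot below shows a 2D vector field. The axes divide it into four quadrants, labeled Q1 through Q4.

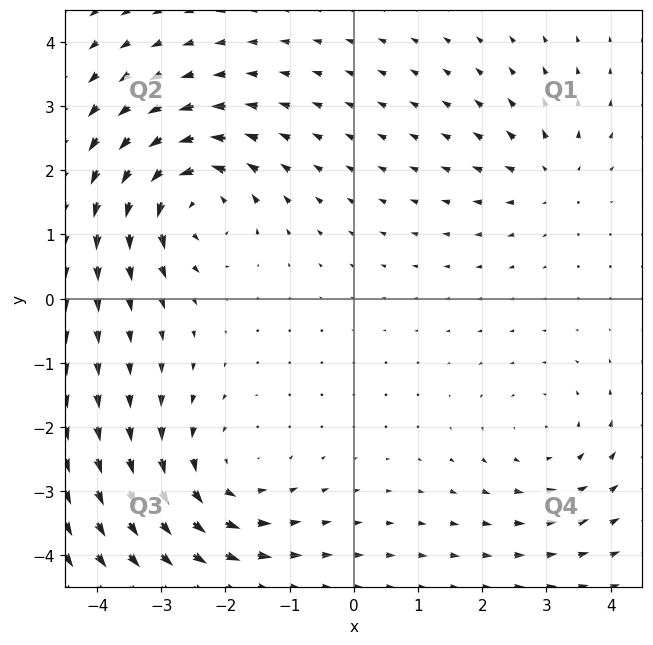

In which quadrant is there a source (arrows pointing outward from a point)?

The source sits at approximately (3.1, 1.9), which lies in quadrant Q1. The divergence there is about +3, positive as expected for a source.

Q1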